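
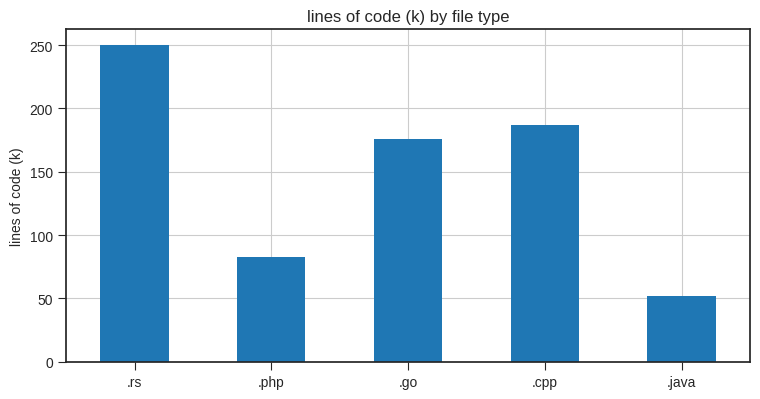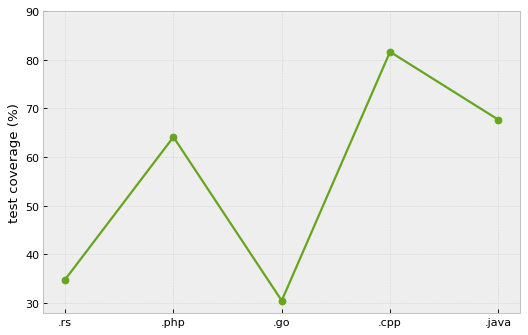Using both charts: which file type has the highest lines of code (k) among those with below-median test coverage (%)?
.rs

Chart 2 median test coverage (%) ≈ 60; below-median file types: .rs, .go. Among those, .rs has the highest lines of code (k) (≈ 250).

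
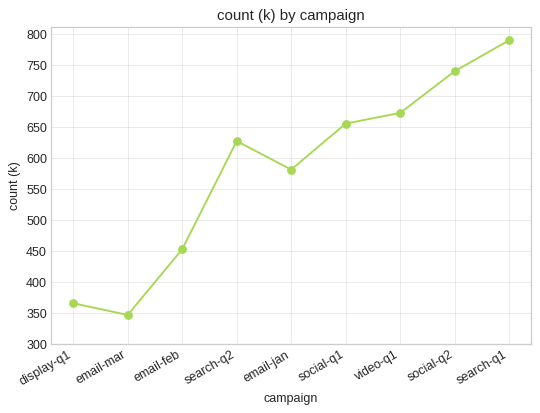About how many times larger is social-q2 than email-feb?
social-q2 ≈ 750, email-feb ≈ 450; 750/450 ≈ 1.67.

≈ 1.67×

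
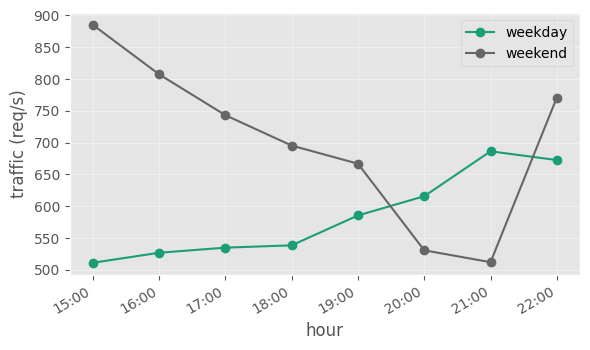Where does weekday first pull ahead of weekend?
20:00

19:00: weekday ≈ 600 vs weekend ≈ 650 (not yet); 20:00: weekday ≈ 600 vs weekend ≈ 550 (first crossover).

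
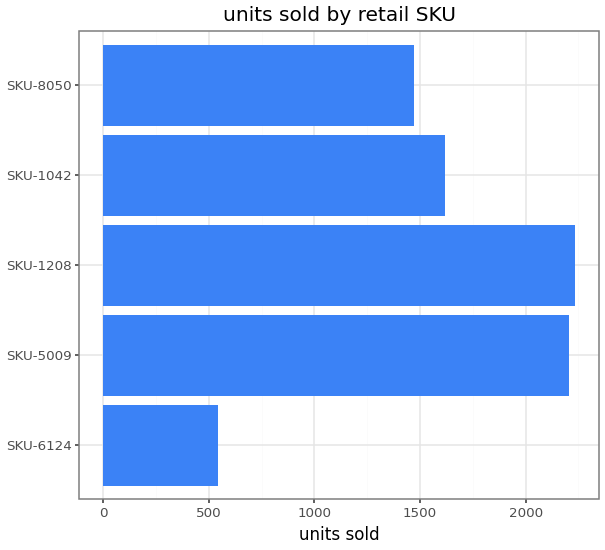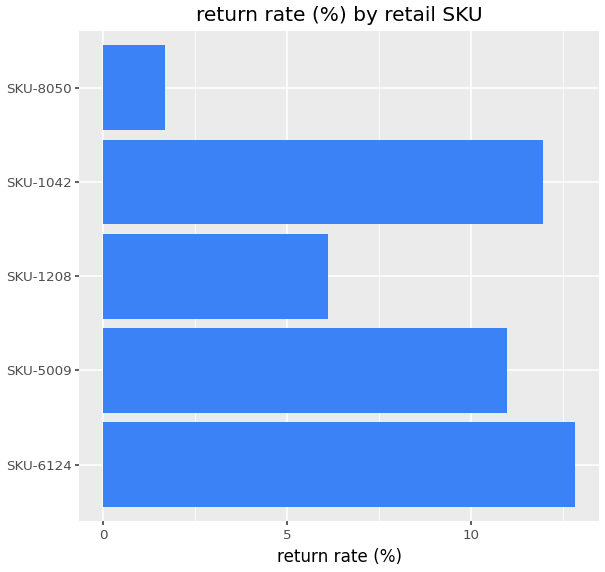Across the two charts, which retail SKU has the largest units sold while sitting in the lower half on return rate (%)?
SKU-1208

Chart 2 median return rate (%) ≈ 10; below-median retail SKUs: SKU-1208, SKU-8050. Among those, SKU-1208 has the highest units sold (≈ 2000).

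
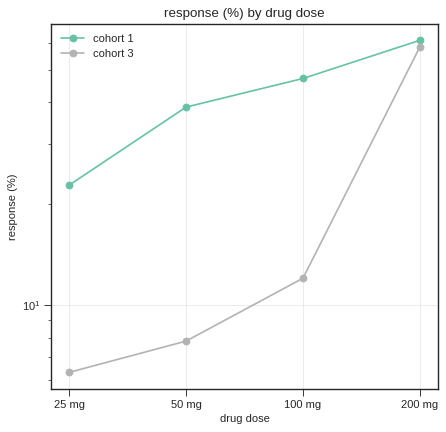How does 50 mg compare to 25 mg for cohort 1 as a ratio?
50 mg ≈ 40, 25 mg ≈ 25; 40/25 ≈ 1.6.

≈ 1.6×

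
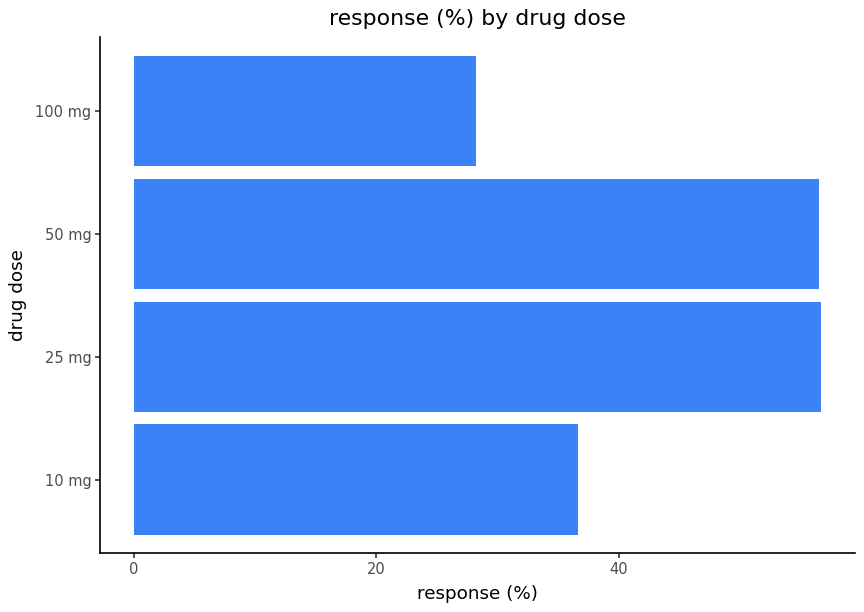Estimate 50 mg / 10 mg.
50 mg ≈ 55, 10 mg ≈ 35; 55/35 ≈ 1.57.

≈ 1.57×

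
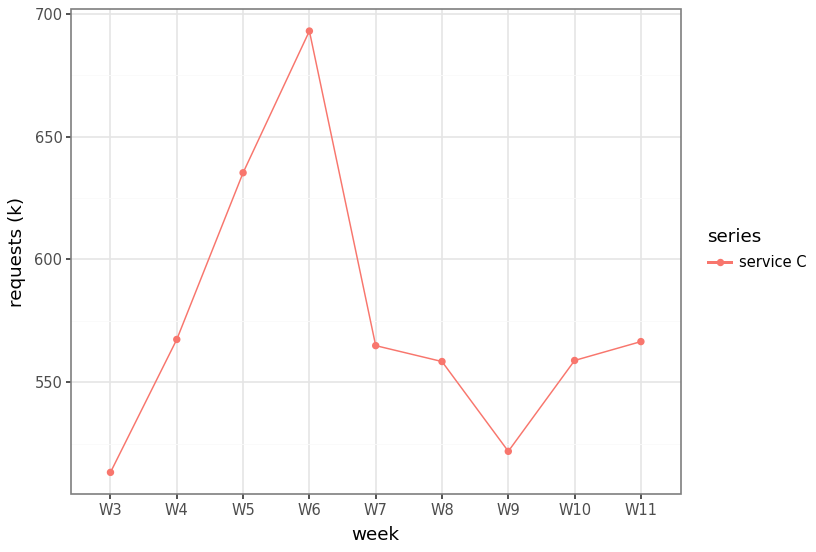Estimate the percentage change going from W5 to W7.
≈ -12.5%

W5 ≈ 640, W7 ≈ 560; (560 − 640) / 640 ≈ -12.5%.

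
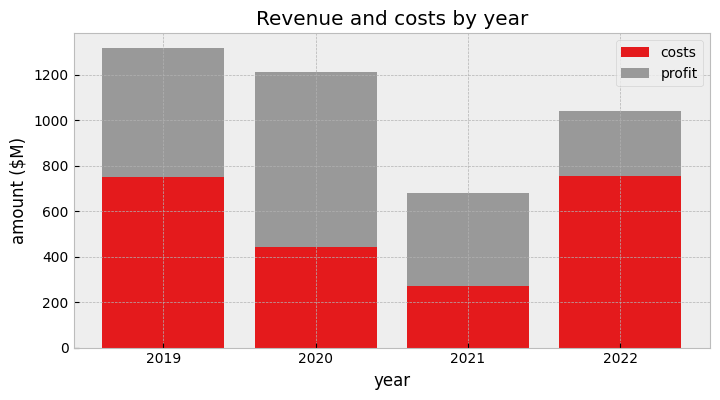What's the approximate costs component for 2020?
costs top ≈ 400, bottom ≈ 0; segment ≈ 400.

≈ 400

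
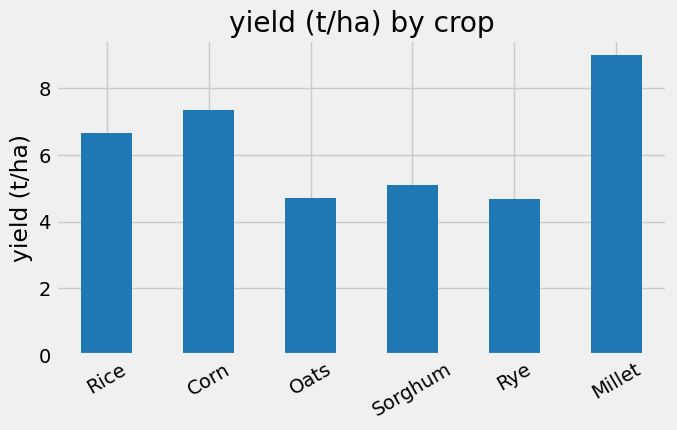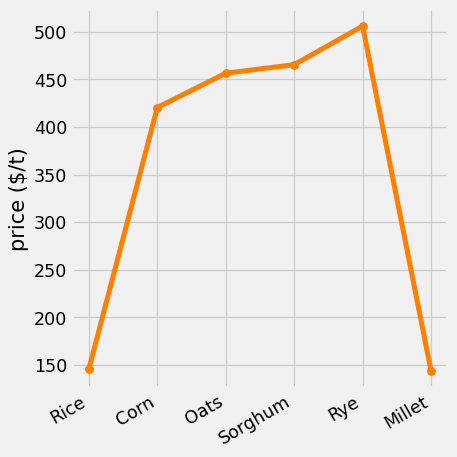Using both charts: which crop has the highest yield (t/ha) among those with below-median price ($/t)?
Millet

Chart 2 median price ($/t) ≈ 450; below-median crops: Rice, Corn, Millet. Among those, Millet has the highest yield (t/ha) (≈ 9).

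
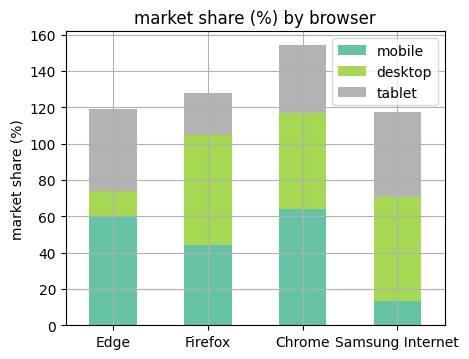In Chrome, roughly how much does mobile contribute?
≈ 60

mobile top ≈ 60, bottom ≈ 0; segment ≈ 60.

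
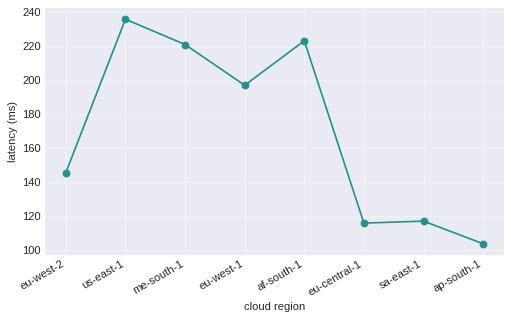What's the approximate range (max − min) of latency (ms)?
≈ 140

Max us-east-1 ≈ 240, min ap-south-1 ≈ 100; range ≈ 140.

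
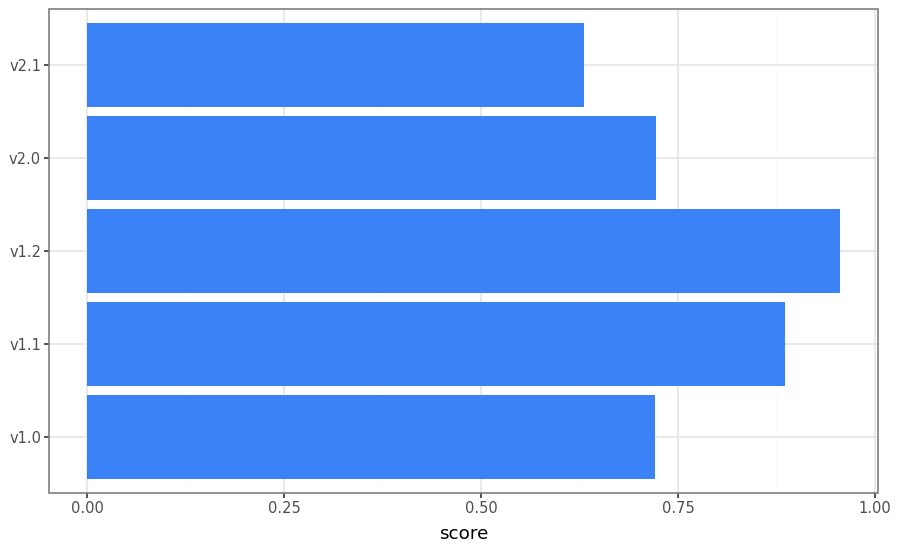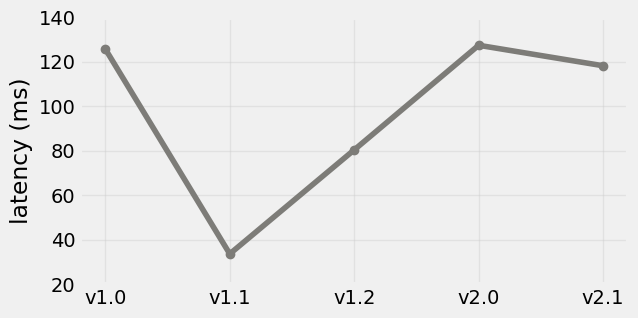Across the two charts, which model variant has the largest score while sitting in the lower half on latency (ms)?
v1.2

Chart 2 median latency (ms) ≈ 120; below-median model variants: v1.1, v1.2. Among those, v1.2 has the highest score (≈ 1).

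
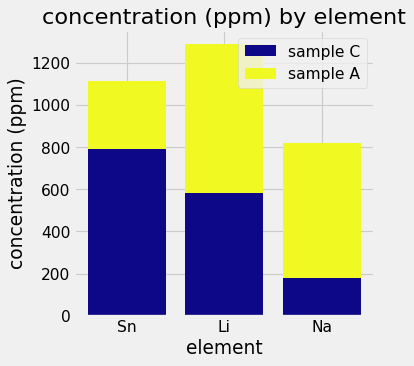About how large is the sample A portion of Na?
≈ 600

sample A top ≈ 800, bottom ≈ 200; segment ≈ 600.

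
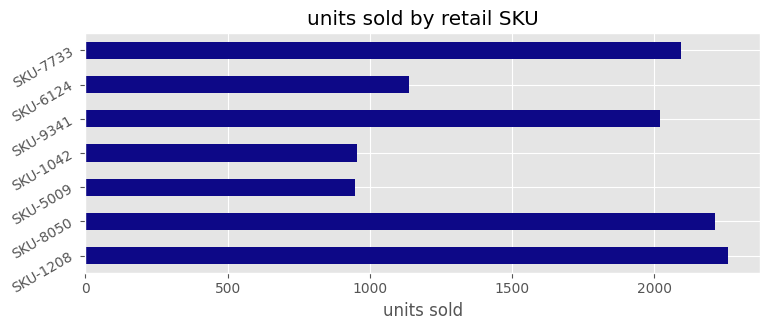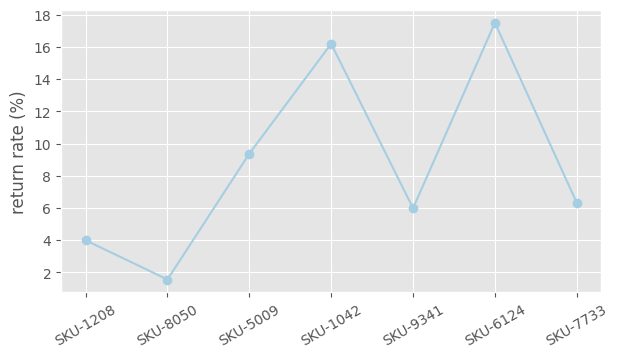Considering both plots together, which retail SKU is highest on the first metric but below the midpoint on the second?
Chart 2 median return rate (%) ≈ 6; below-median retail SKUs: SKU-1208, SKU-8050, SKU-9341. Among those, SKU-1208 has the highest units sold (≈ 2500).

SKU-1208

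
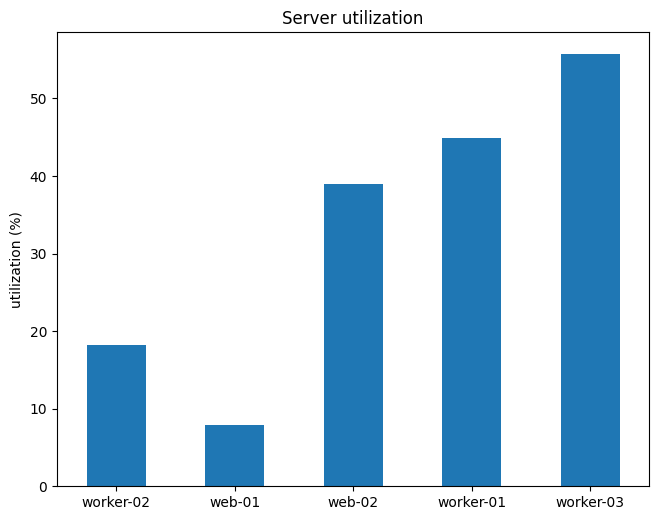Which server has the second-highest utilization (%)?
Top 3: worker-03 ≈ 55, worker-01 ≈ 45, web-02 ≈ 40.

worker-01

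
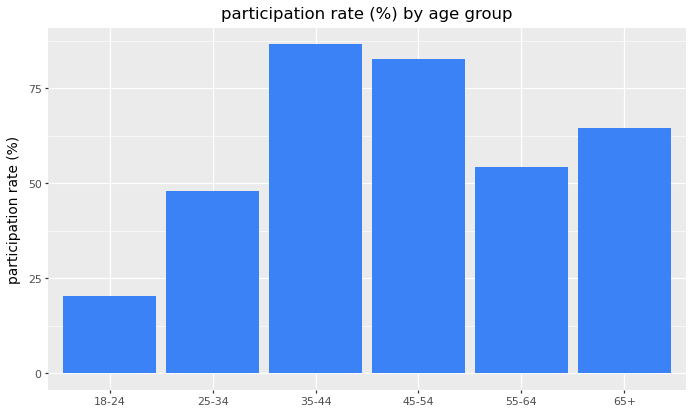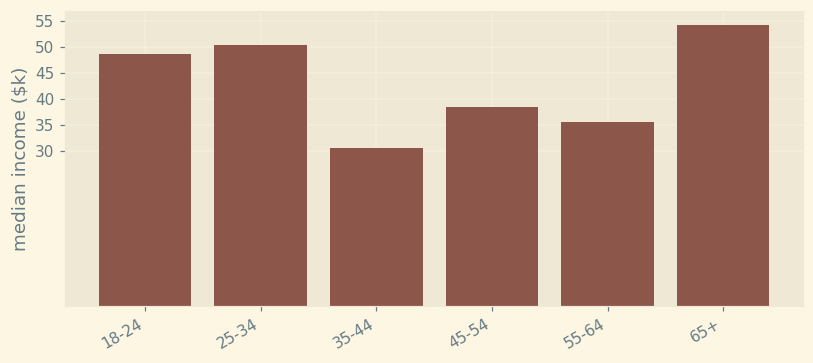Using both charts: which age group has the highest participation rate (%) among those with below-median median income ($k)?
Chart 2 median median income ($k) ≈ 45; below-median age groups: 35-44, 45-54, 55-64. Among those, 35-44 has the highest participation rate (%) (≈ 90).

35-44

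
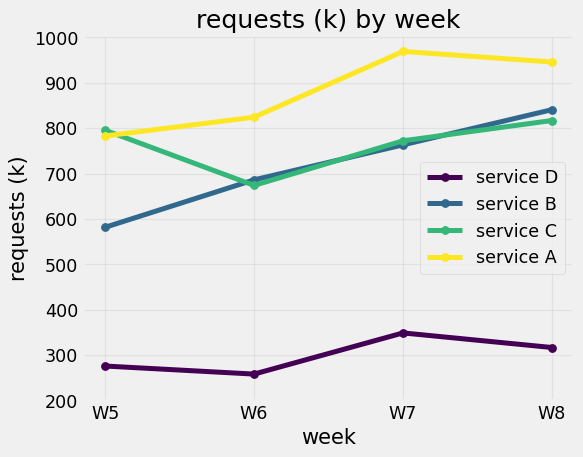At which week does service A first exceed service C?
W6

W5: service A ≈ 800 vs service C ≈ 800 (not yet); W6: service A ≈ 800 vs service C ≈ 700 (first crossover).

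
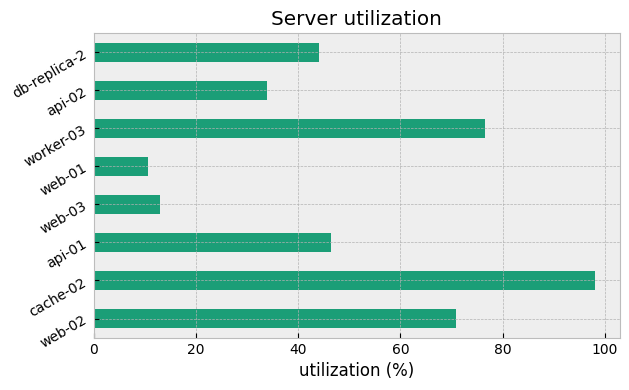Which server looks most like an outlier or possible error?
cache-02

cache-02 ≈ 100; the rest sit between ≈ 10 and ≈ 80.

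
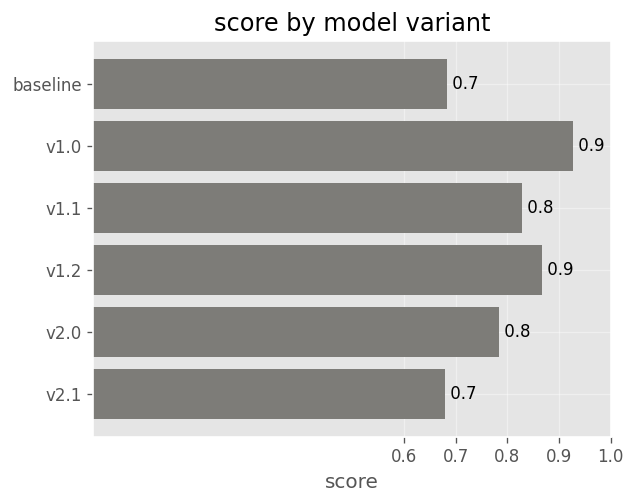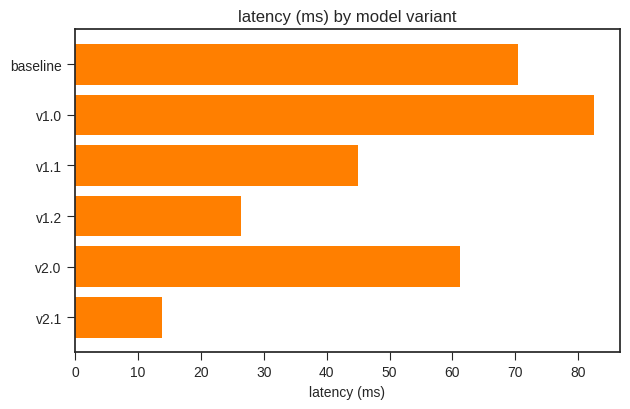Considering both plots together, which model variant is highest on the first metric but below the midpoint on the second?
Chart 2 median latency (ms) ≈ 50; below-median model variants: v1.1, v1.2, v2.1. Among those, v1.2 has the highest score (≈ 0.9).

v1.2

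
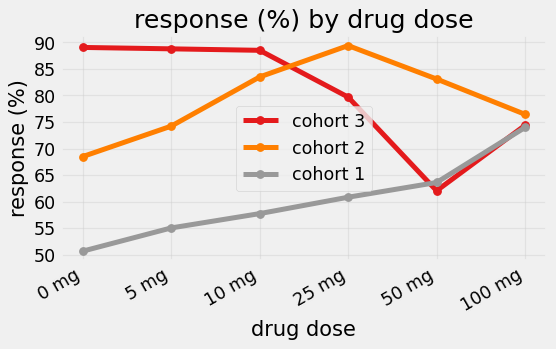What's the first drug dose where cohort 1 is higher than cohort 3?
25 mg: cohort 1 ≈ 60 vs cohort 3 ≈ 80 (not yet); 50 mg: cohort 1 ≈ 65 vs cohort 3 ≈ 60 (first crossover).

50 mg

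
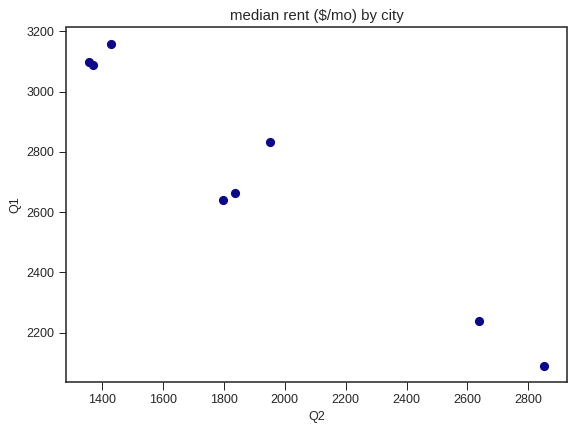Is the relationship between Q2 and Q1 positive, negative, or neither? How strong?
Points are negatively correlated; strong (|r| ≈ 1.0).

negative, strong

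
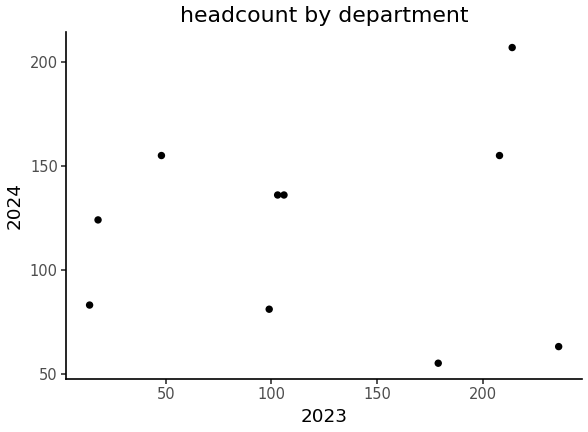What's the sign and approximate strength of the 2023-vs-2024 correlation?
no clear correlation

Points are roughly uncorrelated; weak (|r| ≈ 0.1).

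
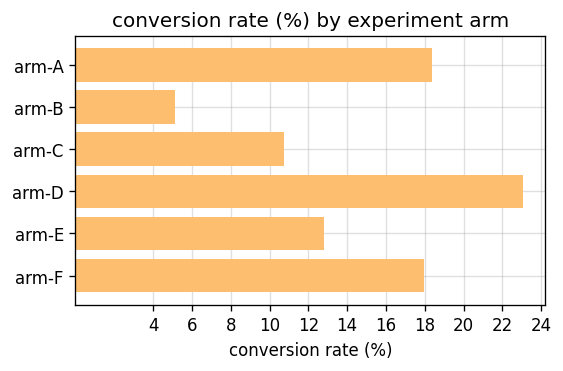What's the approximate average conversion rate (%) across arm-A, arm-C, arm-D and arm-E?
(18 + 10 + 24 + 12) / 4 ≈ 16.

≈ 16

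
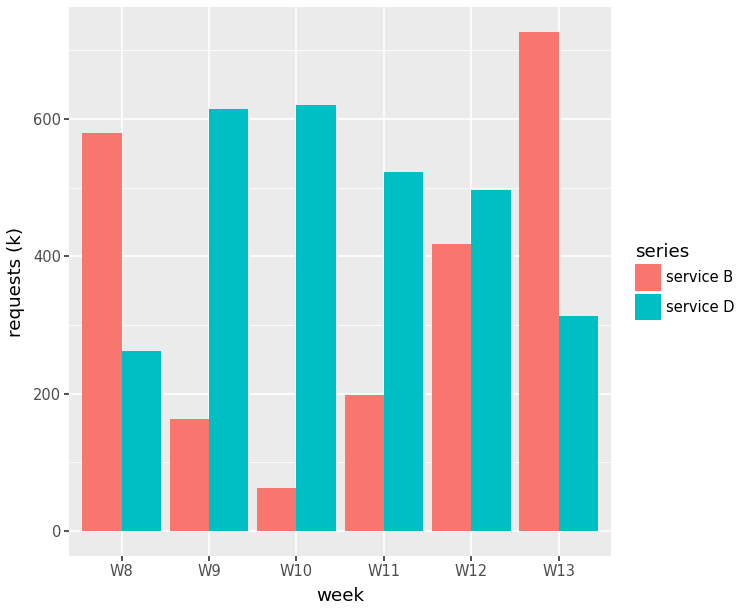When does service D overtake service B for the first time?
W9

W8: service D ≈ 300 vs service B ≈ 600 (not yet); W9: service D ≈ 600 vs service B ≈ 200 (first crossover).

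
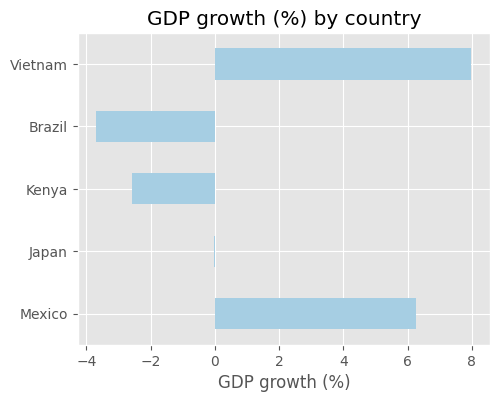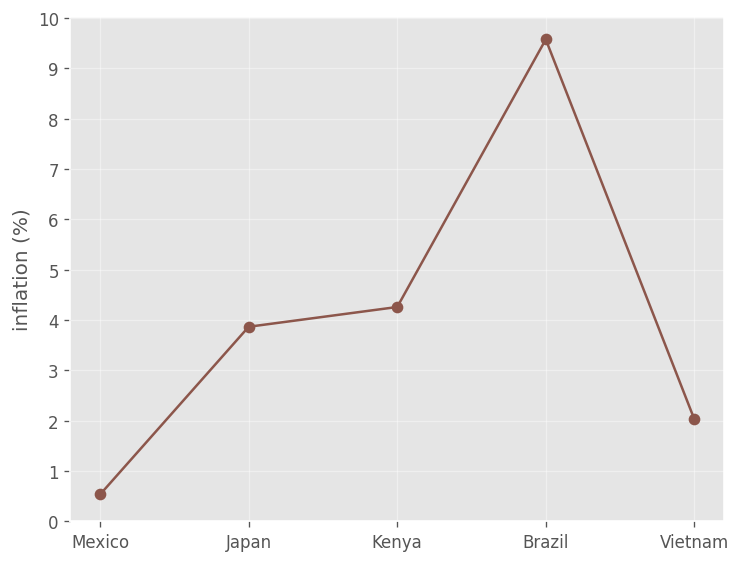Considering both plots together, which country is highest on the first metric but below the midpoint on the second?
Vietnam

Chart 2 median inflation (%) ≈ 4; below-median countries: Mexico, Vietnam. Among those, Vietnam has the highest GDP growth (%) (≈ 8).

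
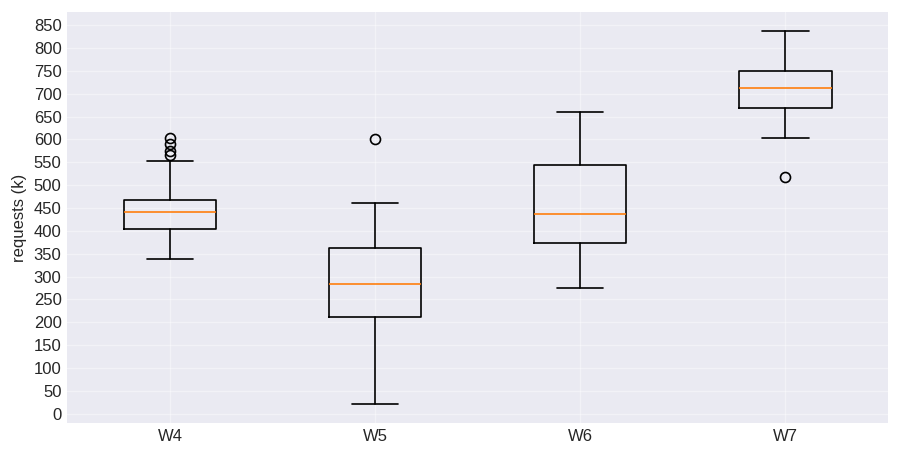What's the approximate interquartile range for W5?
Q3 ≈ 350, Q1 ≈ 200; IQR ≈ 150.

≈ 150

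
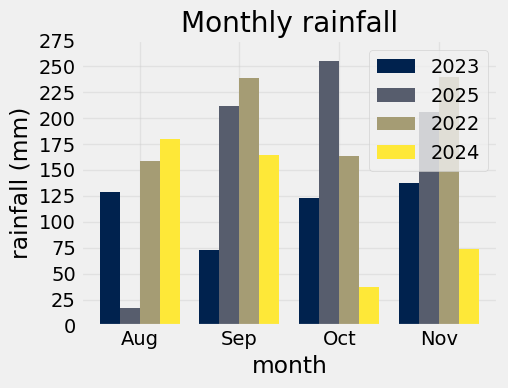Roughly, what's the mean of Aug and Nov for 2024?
(175 + 75) / 2 ≈ 125.

≈ 125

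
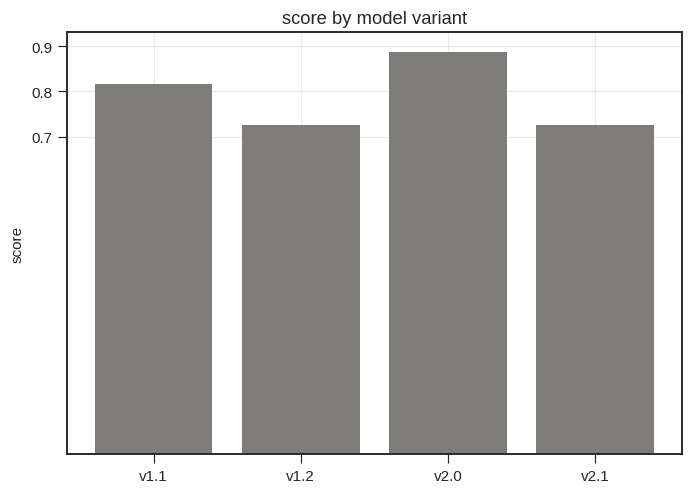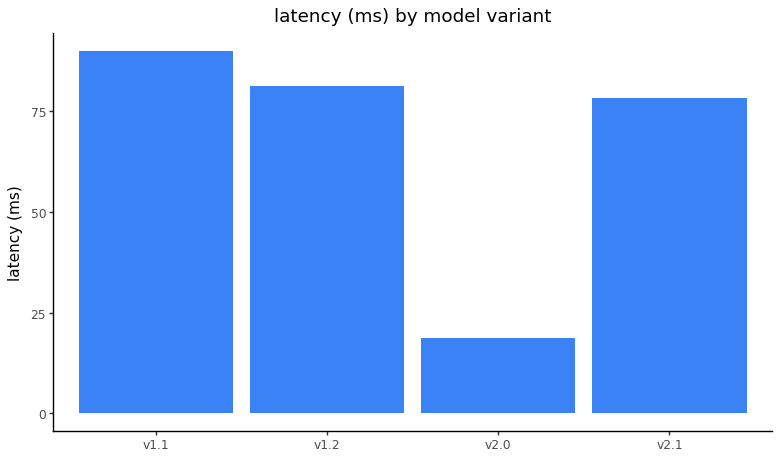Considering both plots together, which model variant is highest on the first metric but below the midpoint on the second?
v2.0

Chart 2 median latency (ms) ≈ 80; below-median model variants: v2.0, v2.1. Among those, v2.0 has the highest score (≈ 0.9).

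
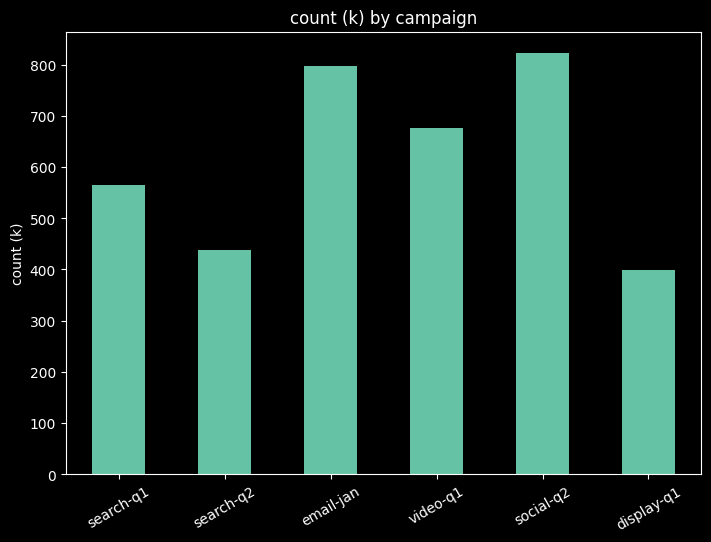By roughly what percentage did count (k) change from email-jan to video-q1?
≈ -12.5%

email-jan ≈ 800, video-q1 ≈ 700; (700 − 800) / 800 ≈ -12.5%.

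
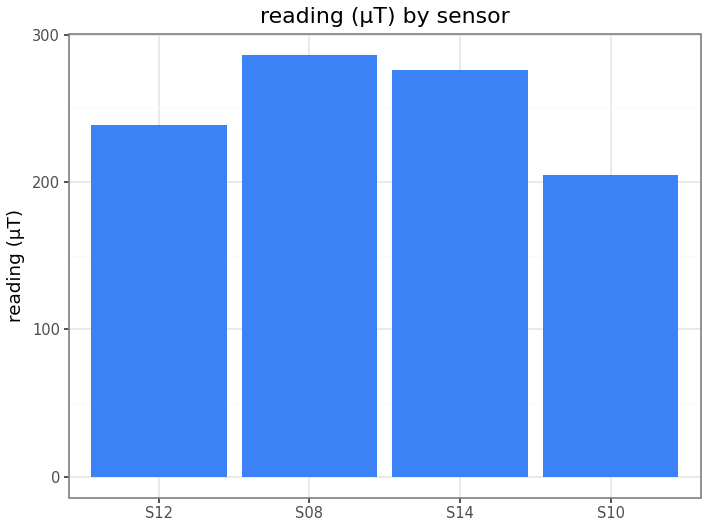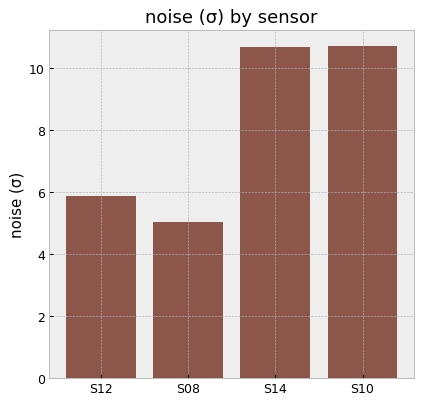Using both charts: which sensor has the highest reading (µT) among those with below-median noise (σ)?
S08

Chart 2 median noise (σ) ≈ 8; below-median sensors: S12, S08. Among those, S08 has the highest reading (µT) (≈ 300).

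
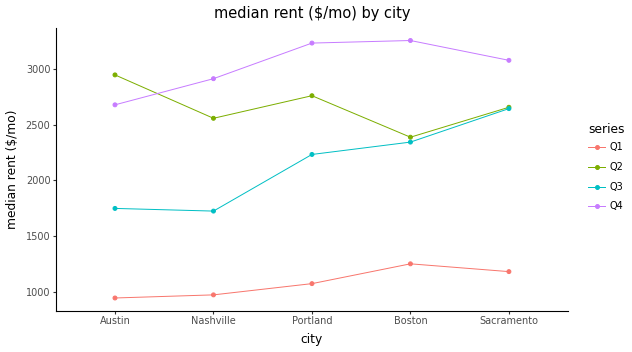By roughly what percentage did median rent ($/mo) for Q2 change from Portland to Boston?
≈ -14.3%

Portland ≈ 2800, Boston ≈ 2400; (2400 − 2800) / 2800 ≈ -14.3%.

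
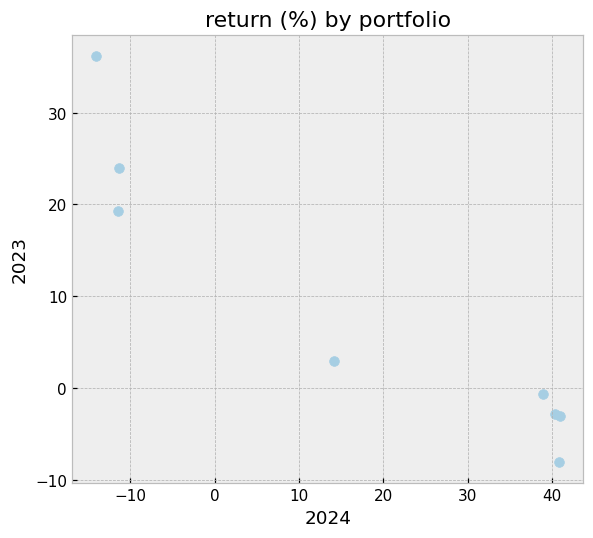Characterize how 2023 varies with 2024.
Points are negatively correlated; strong (|r| ≈ 0.9).

negative, strong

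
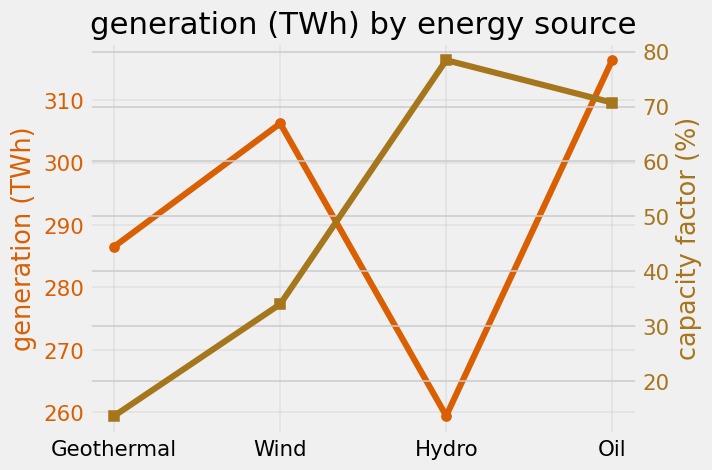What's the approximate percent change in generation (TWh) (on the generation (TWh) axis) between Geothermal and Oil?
Geothermal ≈ 285, Oil ≈ 315; (315 − 285) / 285 ≈ +10.5%.

≈ +10.5%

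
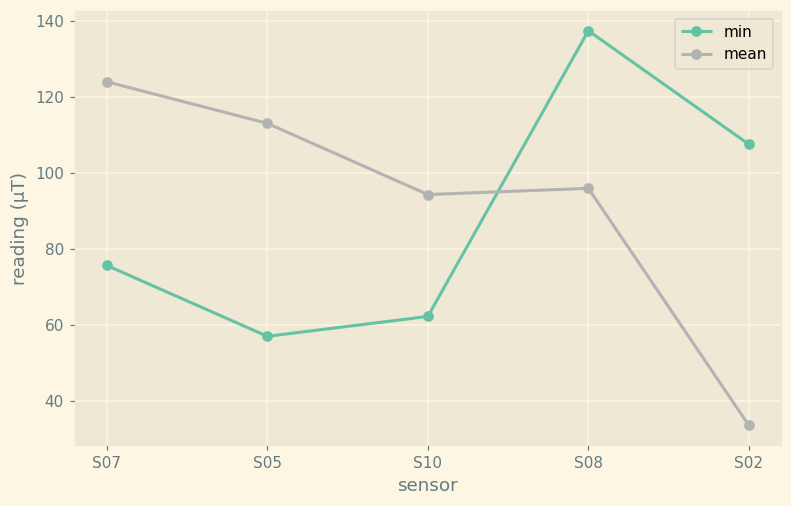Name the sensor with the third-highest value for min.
Top 4 for min: S08 ≈ 140, S02 ≈ 110, S07 ≈ 80, S10 ≈ 60.

S07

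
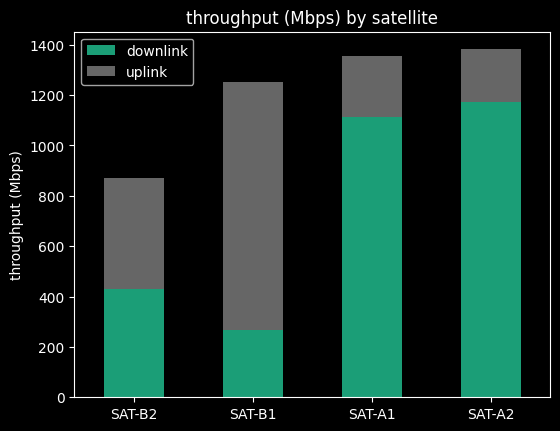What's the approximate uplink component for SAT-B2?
≈ 400

uplink top ≈ 800, bottom ≈ 400; segment ≈ 400.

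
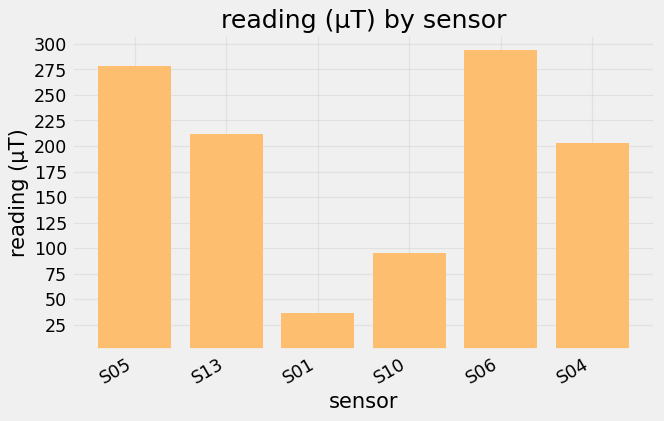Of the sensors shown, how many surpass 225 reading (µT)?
2

Above 225: S05, S06.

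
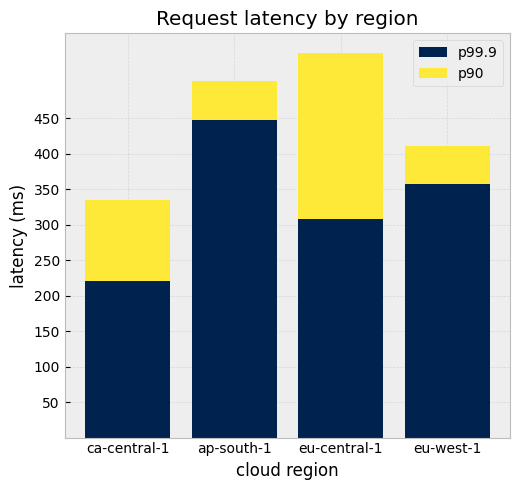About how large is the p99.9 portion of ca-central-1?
p99.9 top ≈ 200, bottom ≈ 0; segment ≈ 200.

≈ 200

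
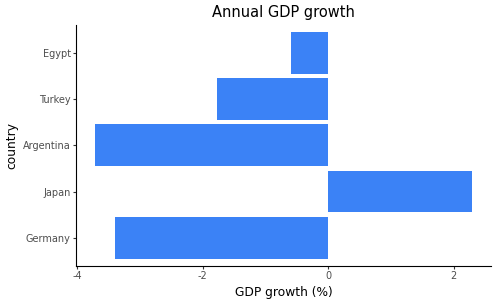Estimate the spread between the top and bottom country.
≈ 6

Max Japan ≈ 2, min Argentina ≈ -4; range ≈ 6.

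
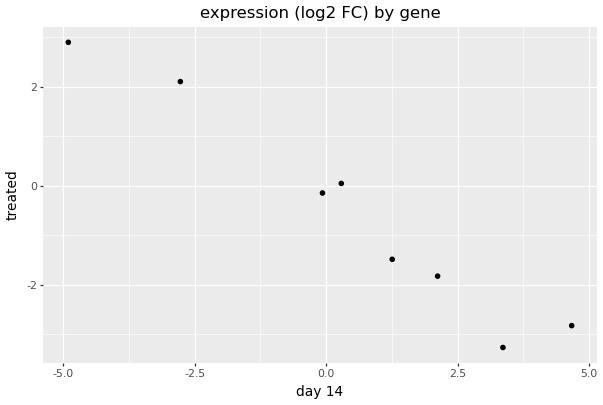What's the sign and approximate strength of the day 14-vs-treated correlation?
negative, strong

Points are negatively correlated; strong (|r| ≈ 1.0).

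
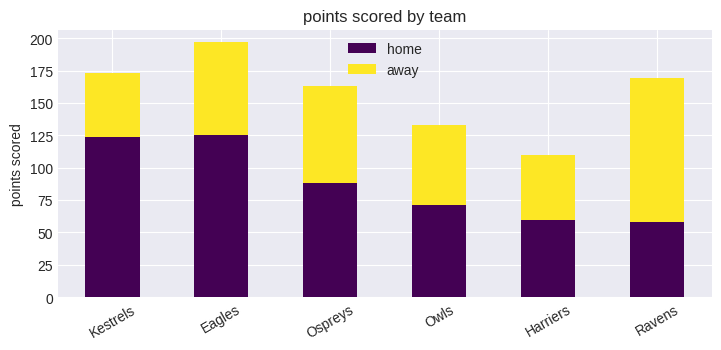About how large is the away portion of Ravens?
≈ 100

away top ≈ 160, bottom ≈ 60; segment ≈ 100.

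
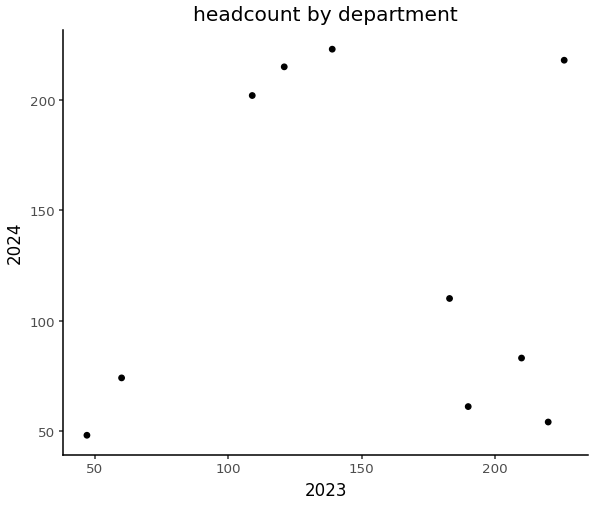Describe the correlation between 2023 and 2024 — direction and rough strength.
no clear correlation

Points are roughly uncorrelated; weak (|r| ≈ 0.0).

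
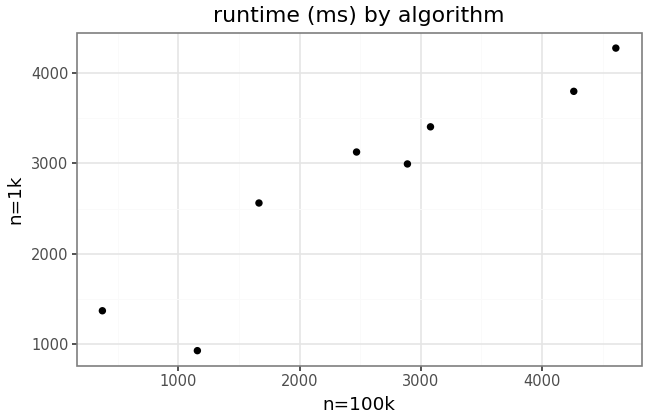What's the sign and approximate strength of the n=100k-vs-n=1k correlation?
Points are positively correlated; strong (|r| ≈ 0.9).

positive, strong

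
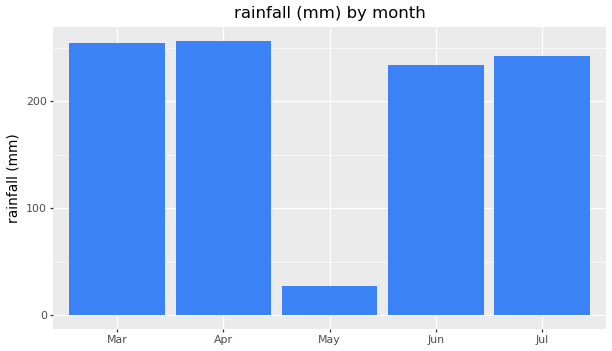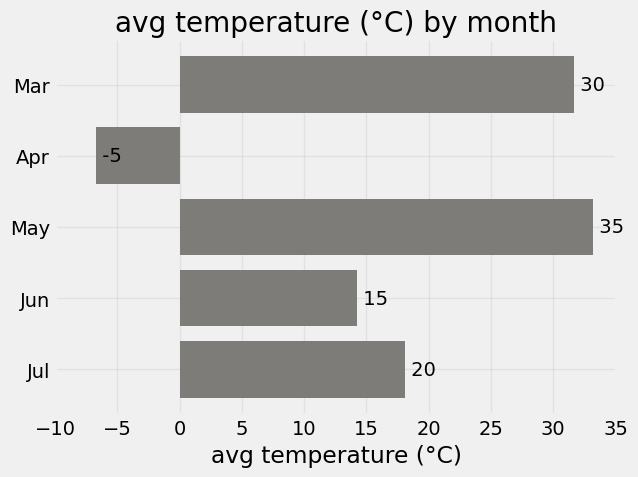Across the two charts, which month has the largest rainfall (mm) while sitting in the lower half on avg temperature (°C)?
Chart 2 median avg temperature (°C) ≈ 20; below-median months: Apr, Jun. Among those, Apr has the highest rainfall (mm) (≈ 250).

Apr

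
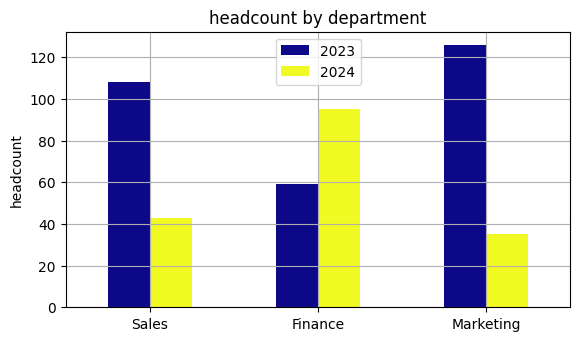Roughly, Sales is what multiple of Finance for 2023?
≈ 1.67×

Sales ≈ 100, Finance ≈ 60; 100/60 ≈ 1.67.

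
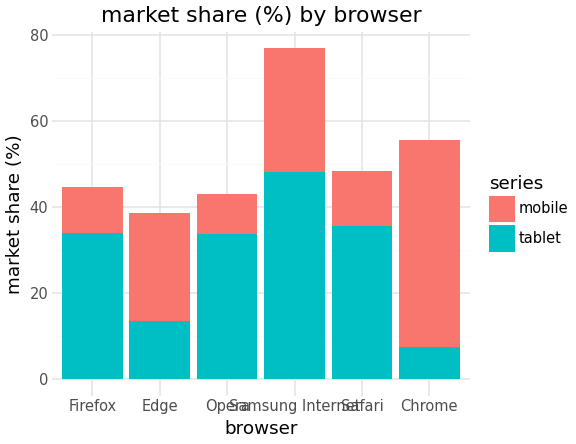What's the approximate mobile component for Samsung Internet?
≈ 30

mobile top ≈ 80, bottom ≈ 50; segment ≈ 30.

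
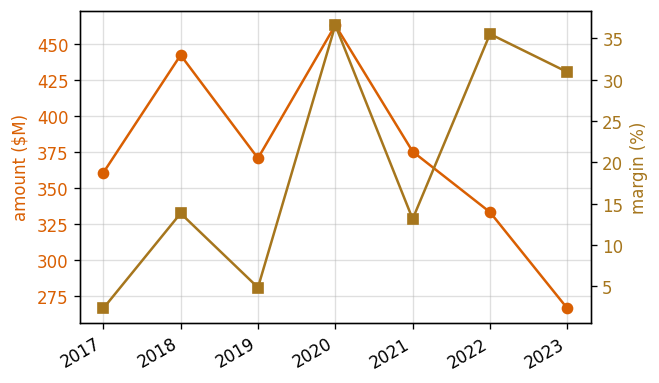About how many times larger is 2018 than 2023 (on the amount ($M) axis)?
2018 ≈ 440, 2023 ≈ 260; 440/260 ≈ 1.69.

≈ 1.69×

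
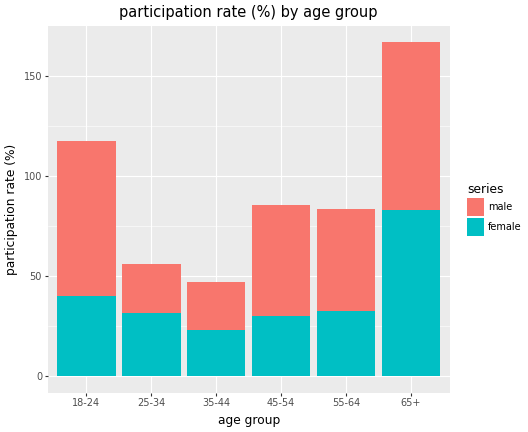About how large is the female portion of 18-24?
≈ 40

female top ≈ 40, bottom ≈ 0; segment ≈ 40.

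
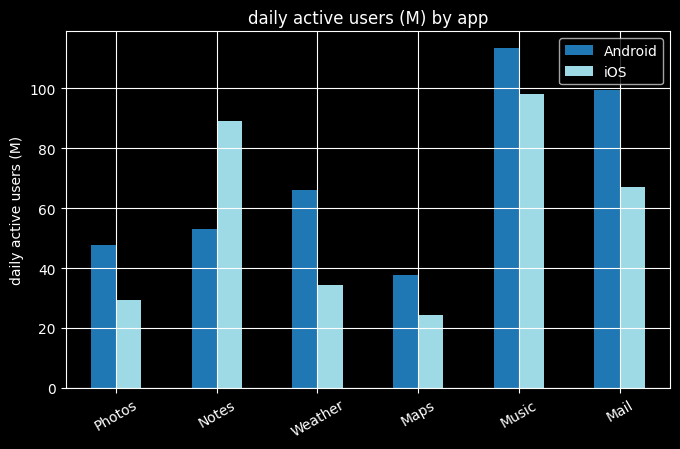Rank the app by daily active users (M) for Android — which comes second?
Top 3 for Android: Music ≈ 110, Mail ≈ 100, Weather ≈ 70.

Mail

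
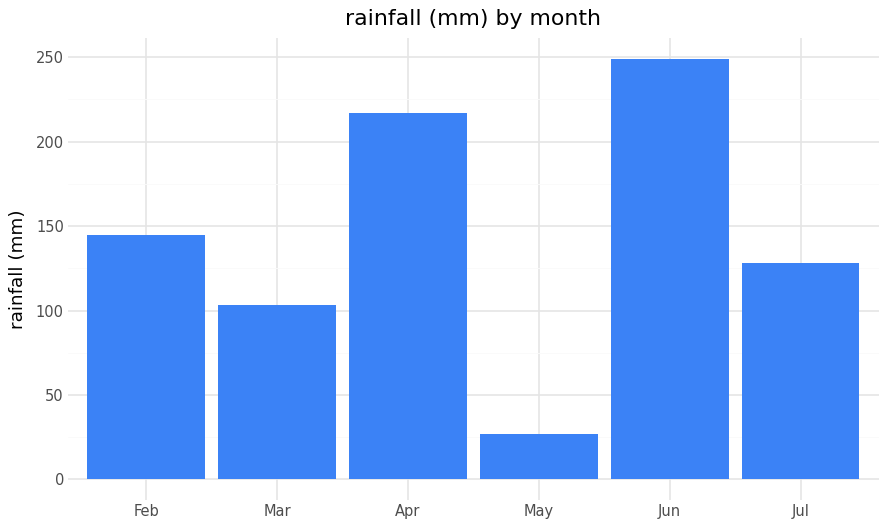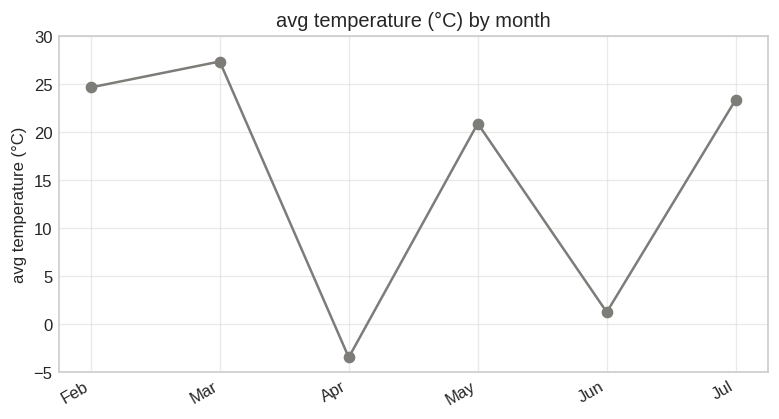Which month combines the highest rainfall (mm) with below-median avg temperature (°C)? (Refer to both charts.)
Jun

Chart 2 median avg temperature (°C) ≈ 20; below-median months: Apr, May, Jun. Among those, Jun has the highest rainfall (mm) (≈ 250).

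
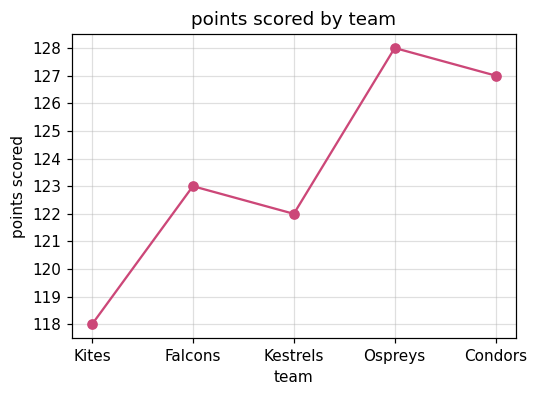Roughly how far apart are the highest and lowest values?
Max Ospreys ≈ 128, min Kites ≈ 118; range ≈ 10.

≈ 10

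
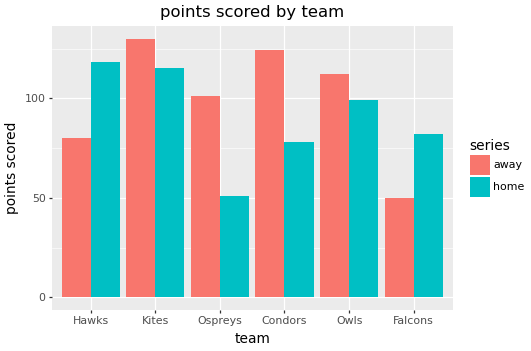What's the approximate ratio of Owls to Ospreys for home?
≈ 1.67×

Owls ≈ 100, Ospreys ≈ 60; 100/60 ≈ 1.67.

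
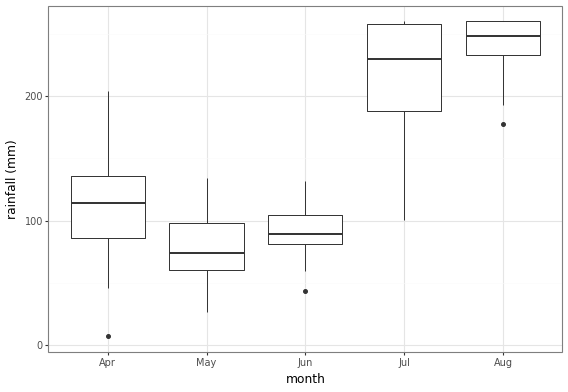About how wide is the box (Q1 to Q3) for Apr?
Q3 ≈ 140, Q1 ≈ 80; IQR ≈ 60.

≈ 60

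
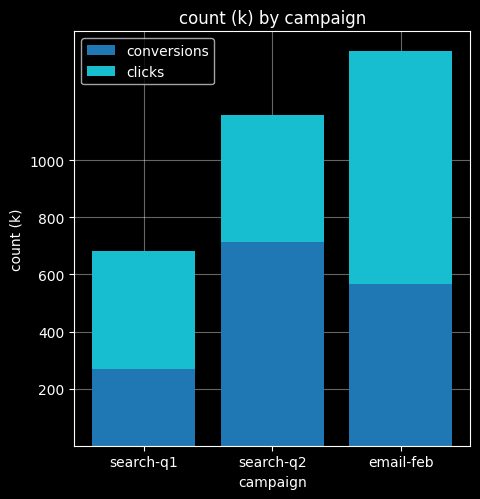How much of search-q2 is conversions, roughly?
conversions top ≈ 800, bottom ≈ 0; segment ≈ 800.

≈ 800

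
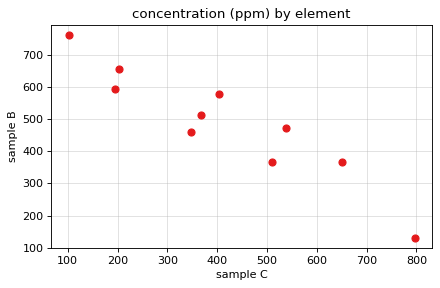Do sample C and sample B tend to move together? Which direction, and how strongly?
Points are negatively correlated; strong (|r| ≈ 0.9).

negative, strong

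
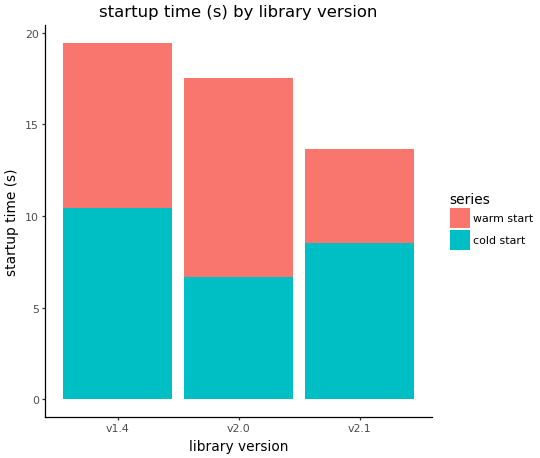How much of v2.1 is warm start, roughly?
≈ 6

warm start top ≈ 14, bottom ≈ 8; segment ≈ 6.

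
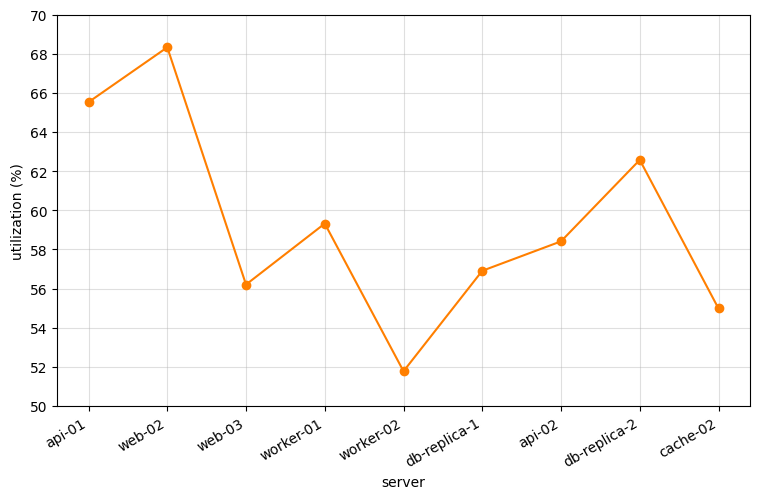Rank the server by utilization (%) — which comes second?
api-01

Top 3: web-02 ≈ 68, api-01 ≈ 66, db-replica-2 ≈ 62.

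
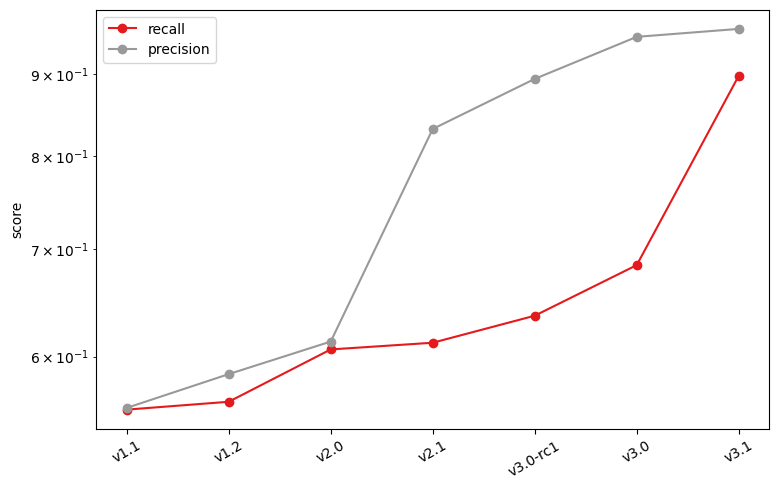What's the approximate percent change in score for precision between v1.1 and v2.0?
v1.1 ≈ 0.55, v2.0 ≈ 0.60; (0.60 − 0.55) / 0.55 ≈ +9.1%.

≈ +9.1%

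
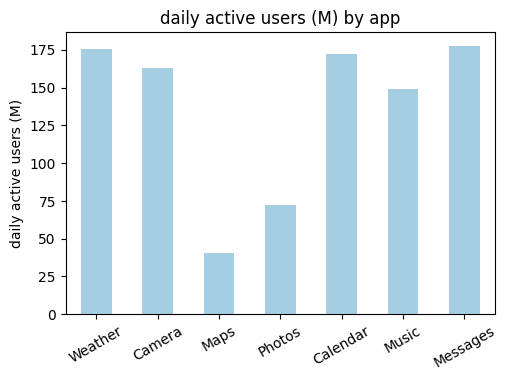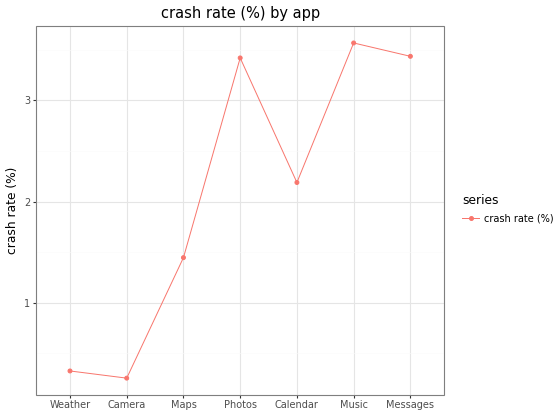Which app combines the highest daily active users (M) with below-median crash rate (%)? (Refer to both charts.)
Weather

Chart 2 median crash rate (%) ≈ 2; below-median apps: Weather, Camera, Maps. Among those, Weather has the highest daily active users (M) (≈ 180).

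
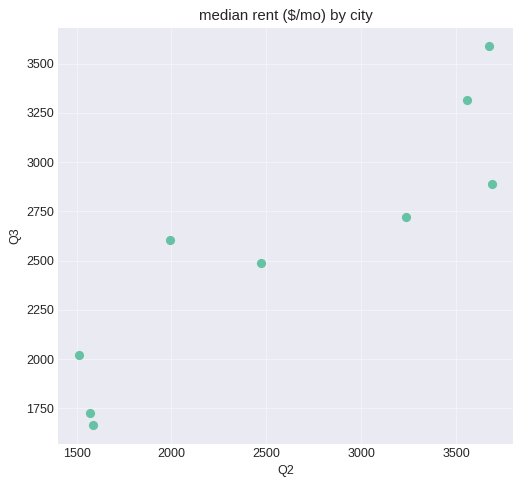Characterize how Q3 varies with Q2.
Points are positively correlated; strong (|r| ≈ 0.9).

positive, strong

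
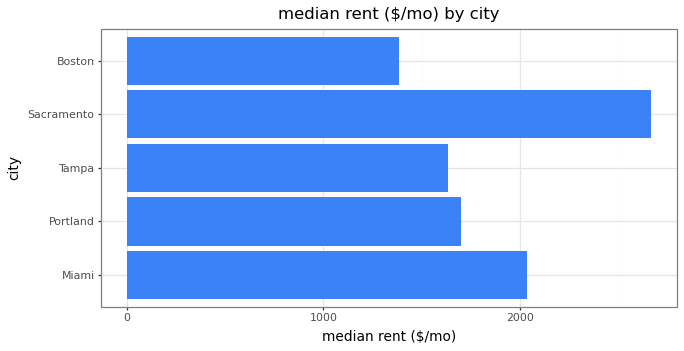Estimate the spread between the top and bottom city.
≈ 1000

Max Sacramento ≈ 2500, min Boston ≈ 1500; range ≈ 1000.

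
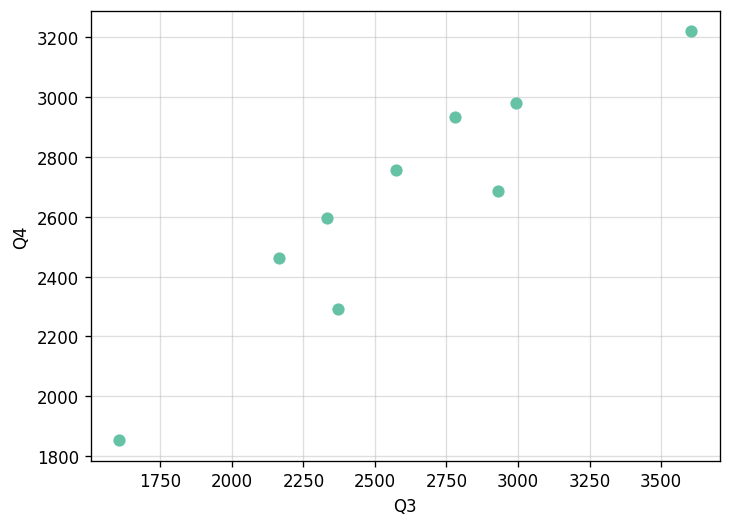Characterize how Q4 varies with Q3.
positive, strong

Points are positively correlated; strong (|r| ≈ 0.9).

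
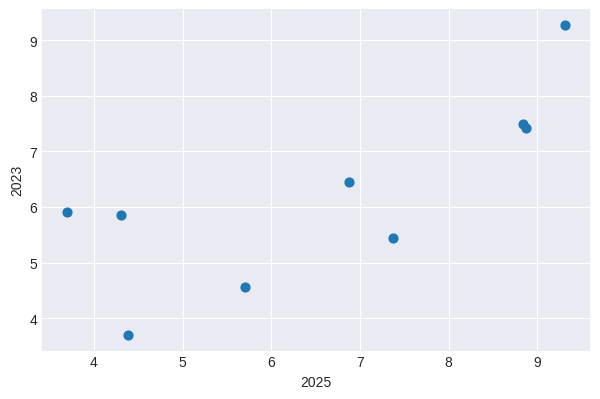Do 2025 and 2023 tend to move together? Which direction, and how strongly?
Points are positively correlated; strong (|r| ≈ 0.8).

positive, strong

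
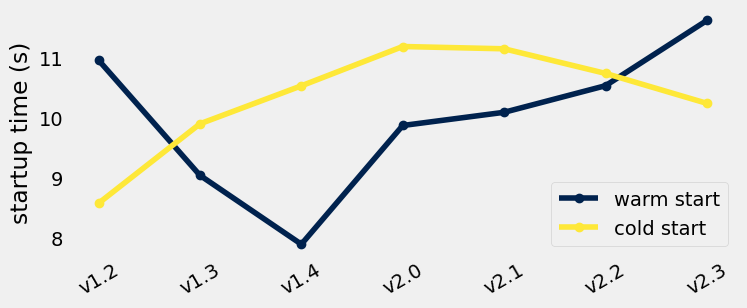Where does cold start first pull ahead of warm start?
v1.3

v1.2: cold start ≈ 8.5 vs warm start ≈ 11.0 (not yet); v1.3: cold start ≈ 10.0 vs warm start ≈ 9.0 (first crossover).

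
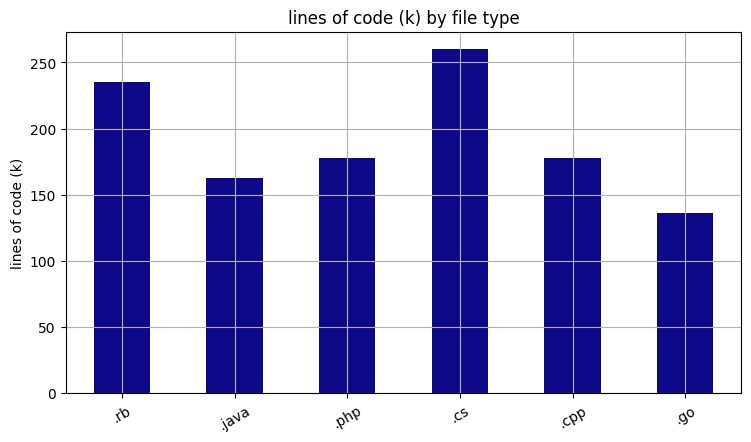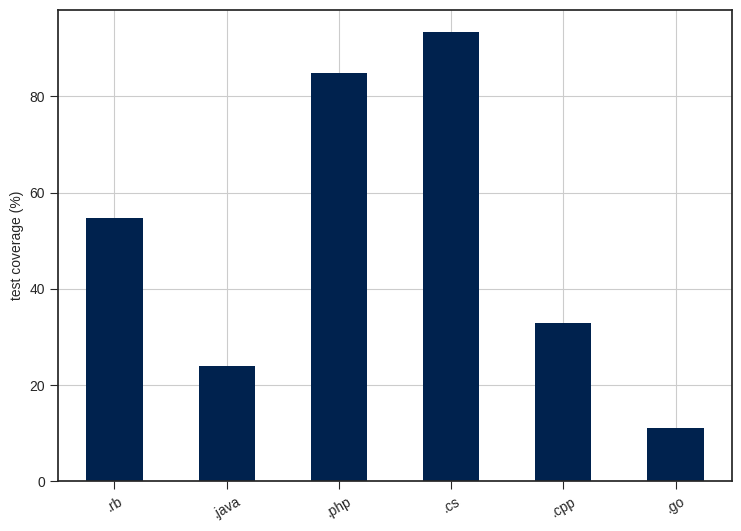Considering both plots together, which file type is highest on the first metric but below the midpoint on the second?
Chart 2 median test coverage (%) ≈ 40; below-median file types: .java, .cpp, .go. Among those, .cpp has the highest lines of code (k) (≈ 175).

.cpp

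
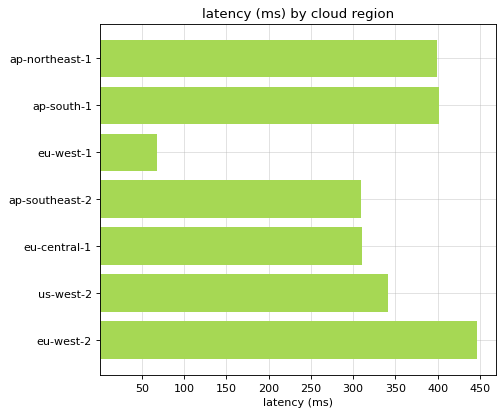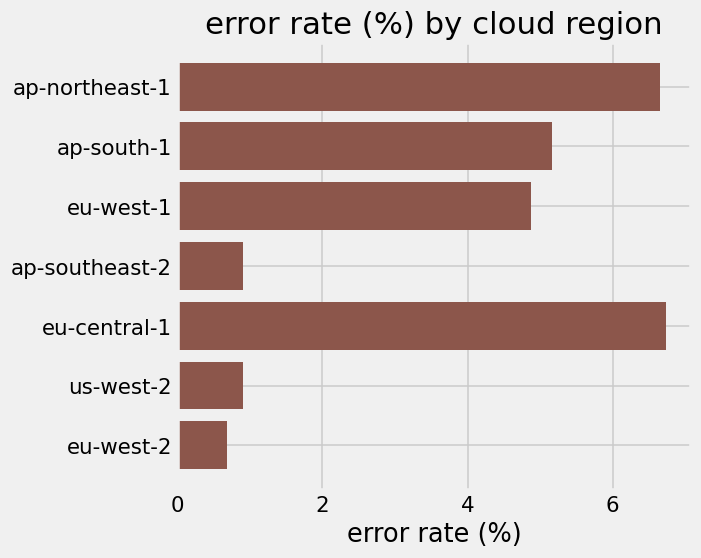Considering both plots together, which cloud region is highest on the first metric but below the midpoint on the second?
Chart 2 median error rate (%) ≈ 5; below-median cloud regions: ap-southeast-2, us-west-2, eu-west-2. Among those, eu-west-2 has the highest latency (ms) (≈ 450).

eu-west-2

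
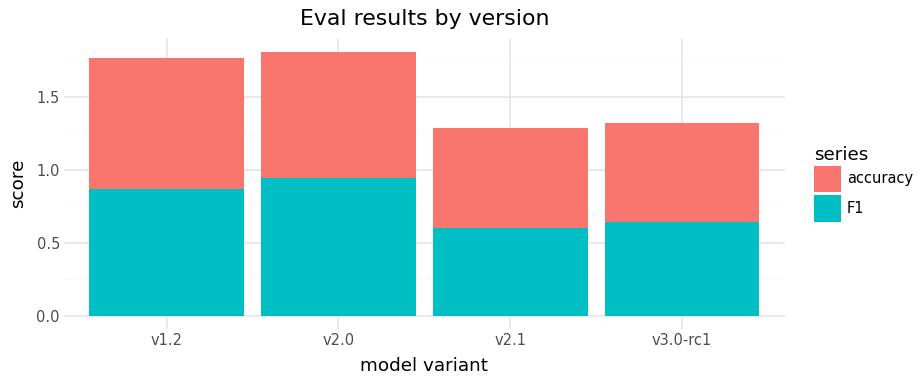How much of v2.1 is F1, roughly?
F1 top ≈ 0.6, bottom ≈ 0.0; segment ≈ 0.6.

≈ 0.6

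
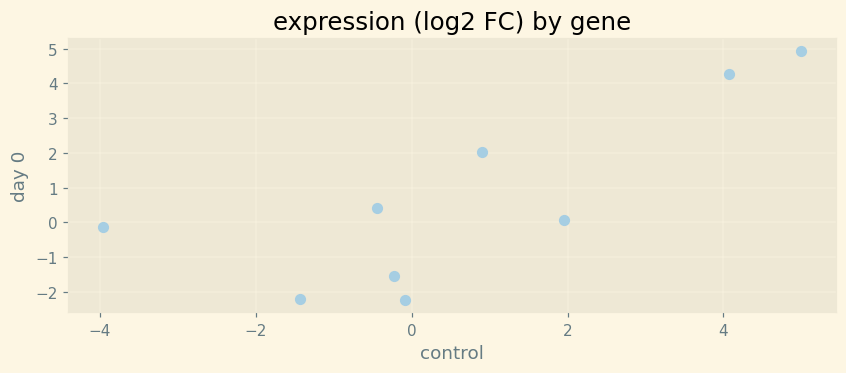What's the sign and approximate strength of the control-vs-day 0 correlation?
positive, strong

Points are positively correlated; strong (|r| ≈ 0.8).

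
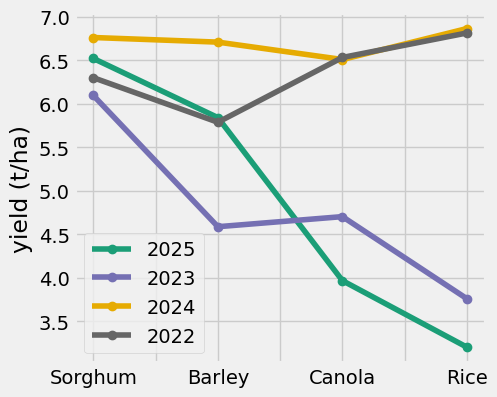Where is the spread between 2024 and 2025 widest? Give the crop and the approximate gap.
Rice: 2024 ≈ 7.0, 2025 ≈ 3.0 → gap ≈ 4.0. Next-largest (Canola) is only ≈ 2.5.

Rice, ≈ 4.0 t/ha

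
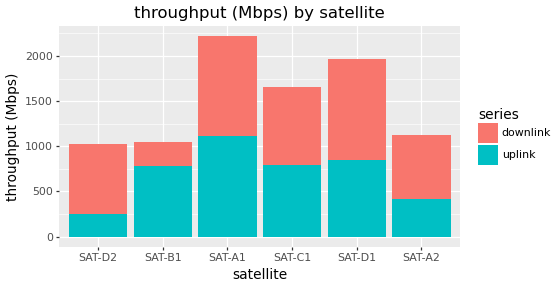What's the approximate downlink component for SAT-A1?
downlink top ≈ 2200, bottom ≈ 1200; segment ≈ 1000.

≈ 1000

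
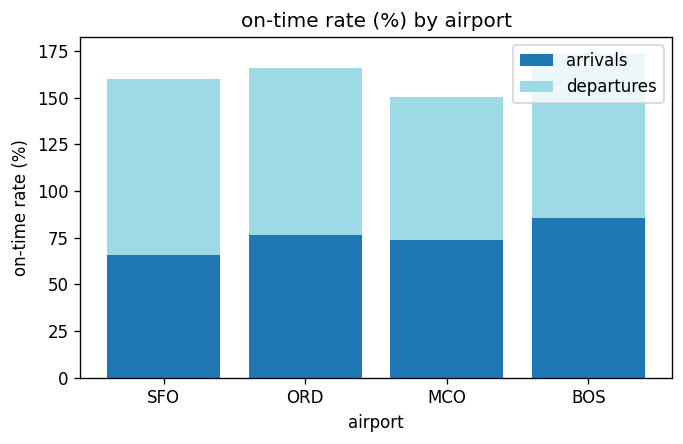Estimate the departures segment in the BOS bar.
departures top ≈ 180, bottom ≈ 80; segment ≈ 100.

≈ 100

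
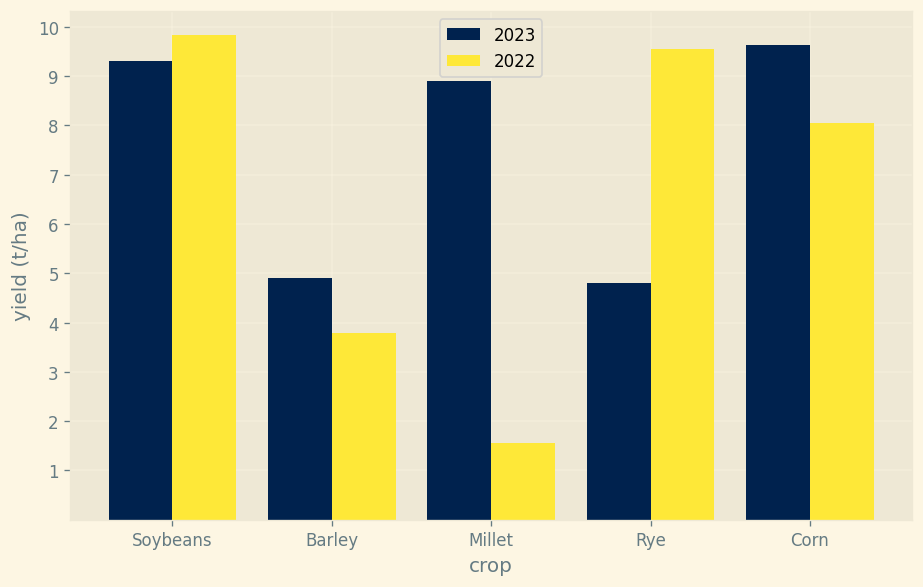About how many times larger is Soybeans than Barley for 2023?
≈ 1.8×

Soybeans ≈ 9, Barley ≈ 5; 9/5 ≈ 1.8.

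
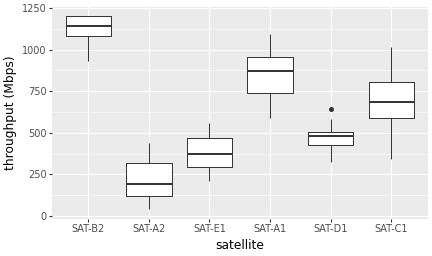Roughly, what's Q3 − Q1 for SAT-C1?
≈ 200

Q3 ≈ 800, Q1 ≈ 600; IQR ≈ 200.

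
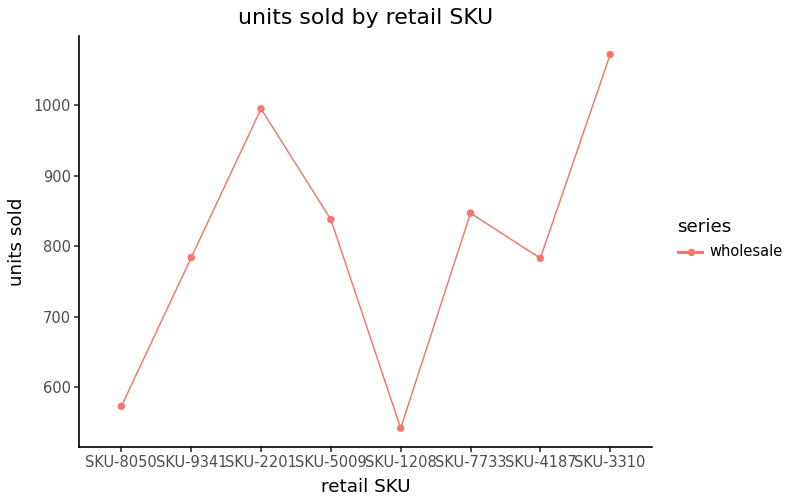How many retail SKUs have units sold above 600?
6

Above 600: SKU-9341, SKU-2201, SKU-5009, SKU-7733, SKU-4187, SKU-3310.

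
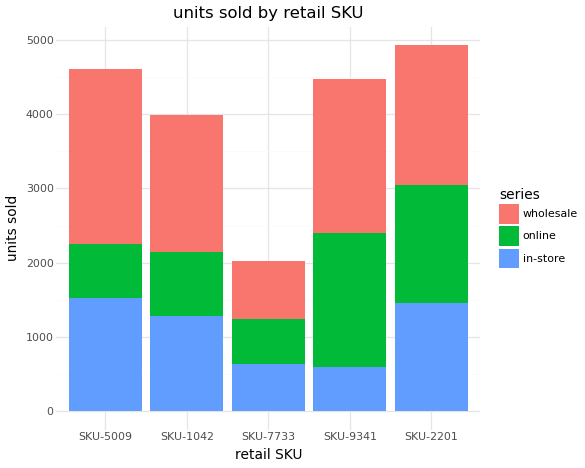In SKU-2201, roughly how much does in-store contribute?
≈ 1500

in-store top ≈ 1500, bottom ≈ 0; segment ≈ 1500.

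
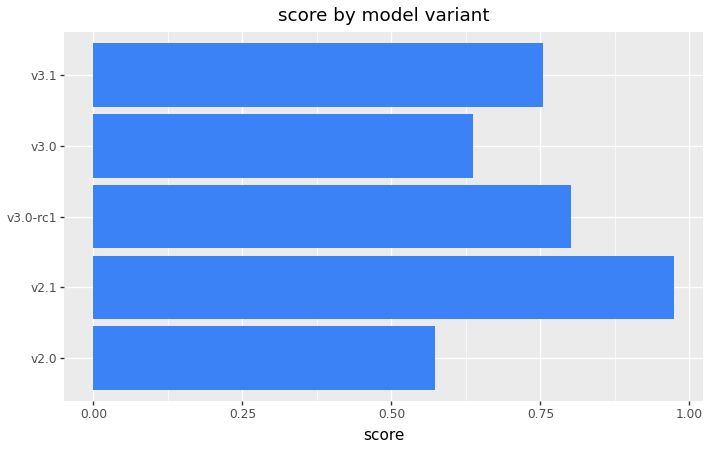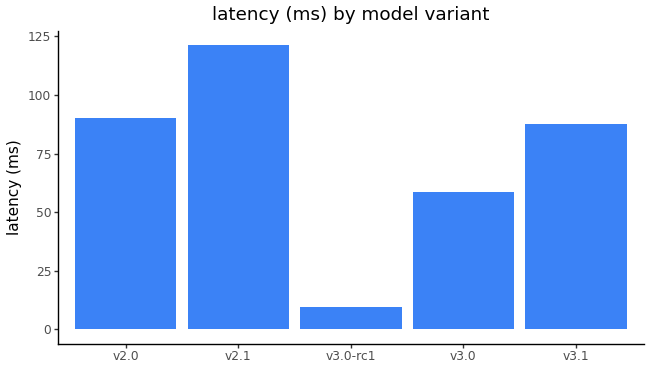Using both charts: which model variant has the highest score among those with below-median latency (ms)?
Chart 2 median latency (ms) ≈ 80; below-median model variants: v3.0-rc1, v3.0. Among those, v3.0-rc1 has the highest score (≈ 0.8).

v3.0-rc1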